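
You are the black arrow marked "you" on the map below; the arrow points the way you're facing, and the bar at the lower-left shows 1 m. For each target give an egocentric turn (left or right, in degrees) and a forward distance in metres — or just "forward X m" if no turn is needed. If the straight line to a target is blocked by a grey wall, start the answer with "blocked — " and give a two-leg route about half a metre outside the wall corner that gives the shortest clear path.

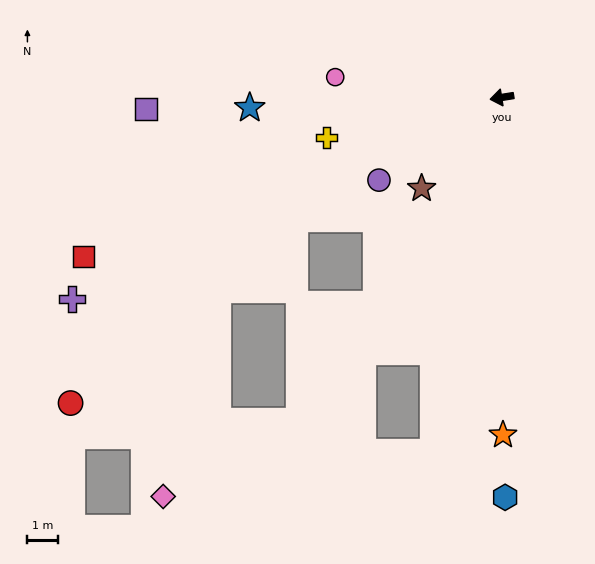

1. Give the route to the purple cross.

turn left 16°, forward 15.3 m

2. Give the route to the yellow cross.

turn left 4°, forward 5.8 m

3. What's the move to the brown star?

turn left 39°, forward 3.9 m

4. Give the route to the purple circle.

turn left 25°, forward 4.8 m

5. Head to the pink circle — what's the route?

turn right 16°, forward 5.4 m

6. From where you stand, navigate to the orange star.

turn left 81°, forward 10.9 m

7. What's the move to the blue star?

turn right 7°, forward 8.2 m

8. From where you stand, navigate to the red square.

turn left 12°, forward 14.5 m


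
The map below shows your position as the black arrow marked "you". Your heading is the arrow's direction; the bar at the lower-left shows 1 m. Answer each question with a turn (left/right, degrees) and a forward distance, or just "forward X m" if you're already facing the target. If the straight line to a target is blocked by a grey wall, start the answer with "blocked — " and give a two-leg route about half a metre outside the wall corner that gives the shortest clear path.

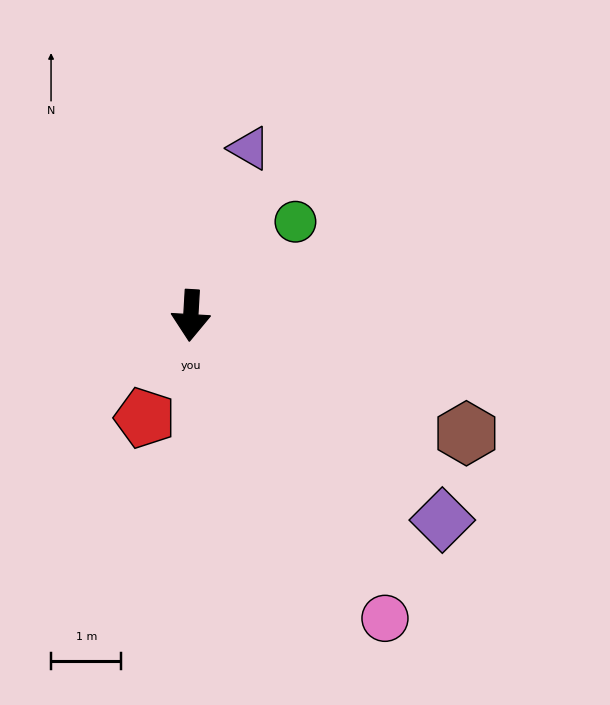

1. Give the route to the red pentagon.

turn right 21°, forward 1.6 m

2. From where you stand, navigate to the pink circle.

turn left 36°, forward 5.1 m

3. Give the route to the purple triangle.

turn left 164°, forward 2.5 m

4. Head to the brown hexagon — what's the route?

turn left 70°, forward 4.3 m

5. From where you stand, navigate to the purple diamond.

turn left 54°, forward 4.6 m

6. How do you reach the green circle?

turn left 135°, forward 2.0 m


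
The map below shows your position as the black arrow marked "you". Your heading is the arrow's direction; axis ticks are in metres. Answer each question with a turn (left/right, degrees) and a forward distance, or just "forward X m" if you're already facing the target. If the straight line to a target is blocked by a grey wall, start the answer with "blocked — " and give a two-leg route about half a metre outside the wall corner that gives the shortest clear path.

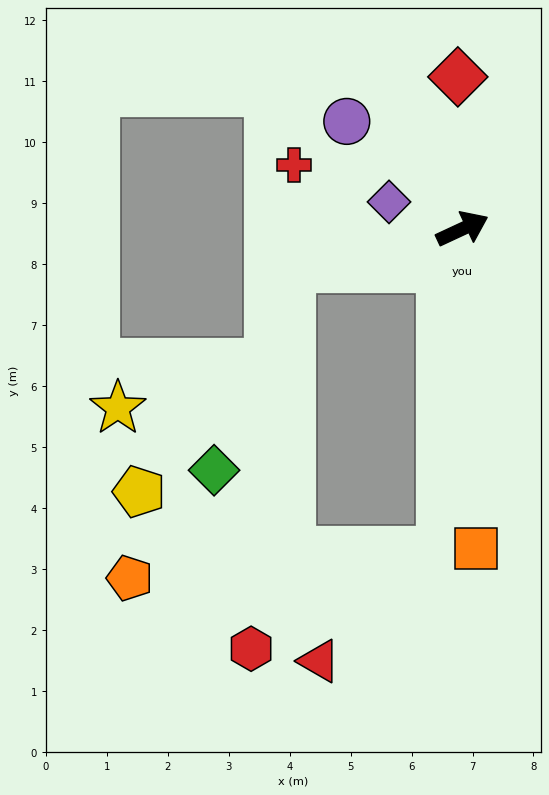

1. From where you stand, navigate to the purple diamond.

turn left 135°, forward 1.3 m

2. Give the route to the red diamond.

turn left 67°, forward 2.5 m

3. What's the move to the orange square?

turn right 113°, forward 5.2 m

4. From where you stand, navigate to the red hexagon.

blocked — turn left 167°, forward 2.9 m, then turn left 72°, forward 6.3 m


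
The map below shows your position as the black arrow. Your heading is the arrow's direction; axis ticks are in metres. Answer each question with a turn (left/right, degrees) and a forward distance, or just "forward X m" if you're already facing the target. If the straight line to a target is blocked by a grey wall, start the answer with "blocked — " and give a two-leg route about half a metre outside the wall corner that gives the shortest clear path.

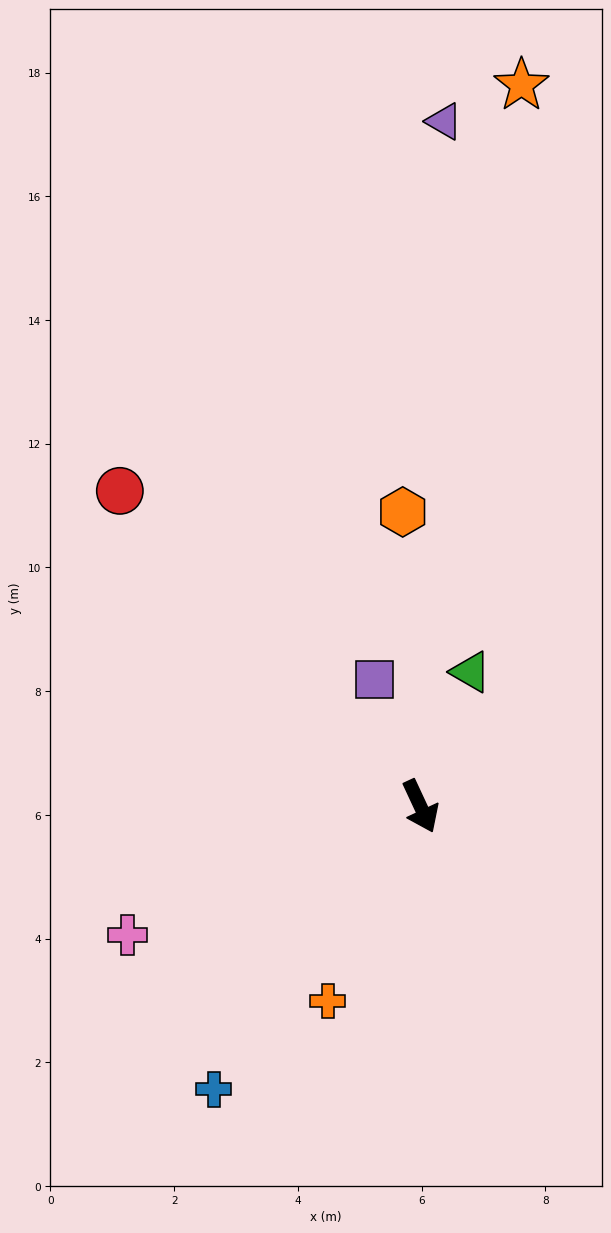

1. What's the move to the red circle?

turn right 161°, forward 7.0 m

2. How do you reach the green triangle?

turn left 135°, forward 2.3 m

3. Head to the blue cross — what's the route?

turn right 61°, forward 5.7 m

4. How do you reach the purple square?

turn left 175°, forward 2.2 m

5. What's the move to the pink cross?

turn right 91°, forward 5.2 m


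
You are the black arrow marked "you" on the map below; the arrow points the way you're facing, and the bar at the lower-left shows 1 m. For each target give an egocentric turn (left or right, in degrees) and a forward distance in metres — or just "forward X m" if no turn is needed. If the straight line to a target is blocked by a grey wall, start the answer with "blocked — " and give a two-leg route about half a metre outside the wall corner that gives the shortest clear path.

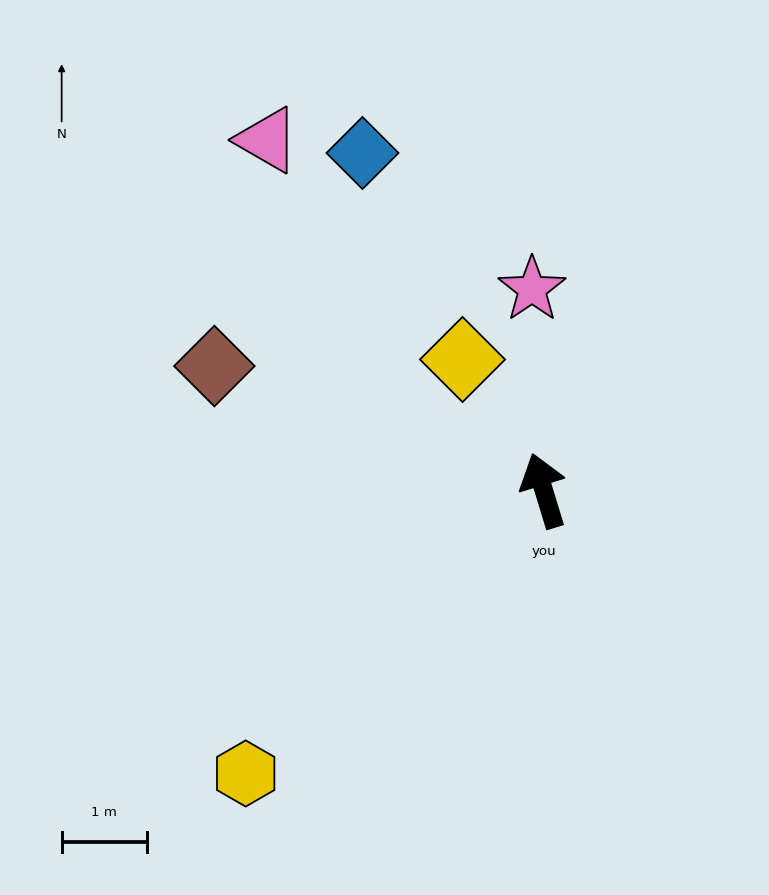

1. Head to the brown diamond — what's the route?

turn left 52°, forward 4.1 m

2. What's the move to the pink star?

turn right 14°, forward 2.4 m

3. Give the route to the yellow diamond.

turn left 15°, forward 1.8 m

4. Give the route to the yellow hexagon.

turn left 117°, forward 4.8 m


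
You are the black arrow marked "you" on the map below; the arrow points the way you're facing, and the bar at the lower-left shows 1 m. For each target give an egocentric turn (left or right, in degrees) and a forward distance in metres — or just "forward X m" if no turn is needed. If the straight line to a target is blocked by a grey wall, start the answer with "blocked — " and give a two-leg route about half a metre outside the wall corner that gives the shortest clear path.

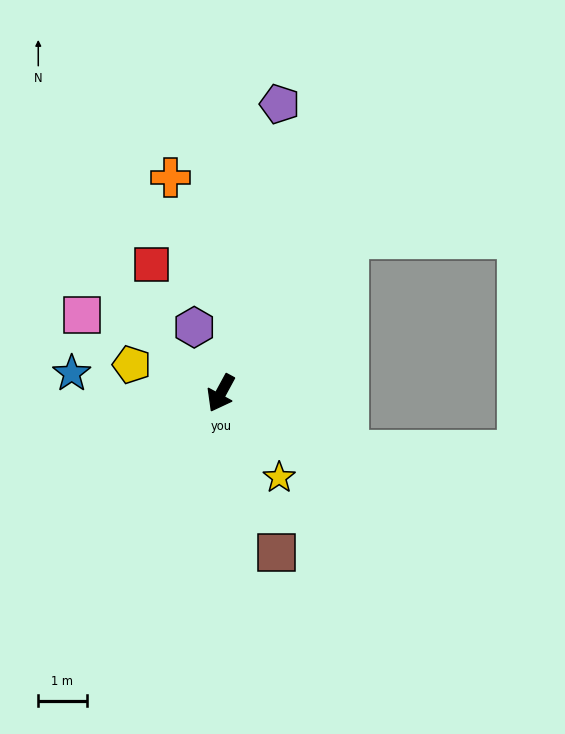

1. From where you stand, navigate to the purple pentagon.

turn right 163°, forward 6.1 m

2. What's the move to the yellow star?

turn left 63°, forward 2.1 m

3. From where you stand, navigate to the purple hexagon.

turn right 129°, forward 1.5 m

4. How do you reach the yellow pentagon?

turn right 79°, forward 1.9 m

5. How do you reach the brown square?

turn left 48°, forward 3.5 m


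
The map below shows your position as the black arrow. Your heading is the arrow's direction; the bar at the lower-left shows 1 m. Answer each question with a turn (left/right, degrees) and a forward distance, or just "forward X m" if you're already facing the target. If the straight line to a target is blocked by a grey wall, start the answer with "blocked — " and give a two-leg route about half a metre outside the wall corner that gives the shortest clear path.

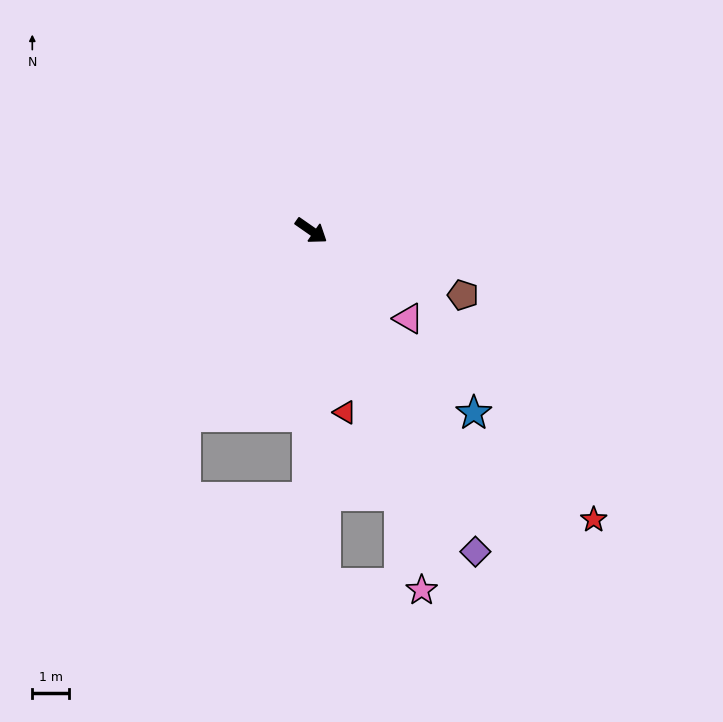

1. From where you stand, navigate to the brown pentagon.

turn left 12°, forward 4.4 m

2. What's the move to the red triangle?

turn right 45°, forward 5.0 m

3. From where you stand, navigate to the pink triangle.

turn right 7°, forward 3.5 m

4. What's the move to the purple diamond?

turn right 28°, forward 9.7 m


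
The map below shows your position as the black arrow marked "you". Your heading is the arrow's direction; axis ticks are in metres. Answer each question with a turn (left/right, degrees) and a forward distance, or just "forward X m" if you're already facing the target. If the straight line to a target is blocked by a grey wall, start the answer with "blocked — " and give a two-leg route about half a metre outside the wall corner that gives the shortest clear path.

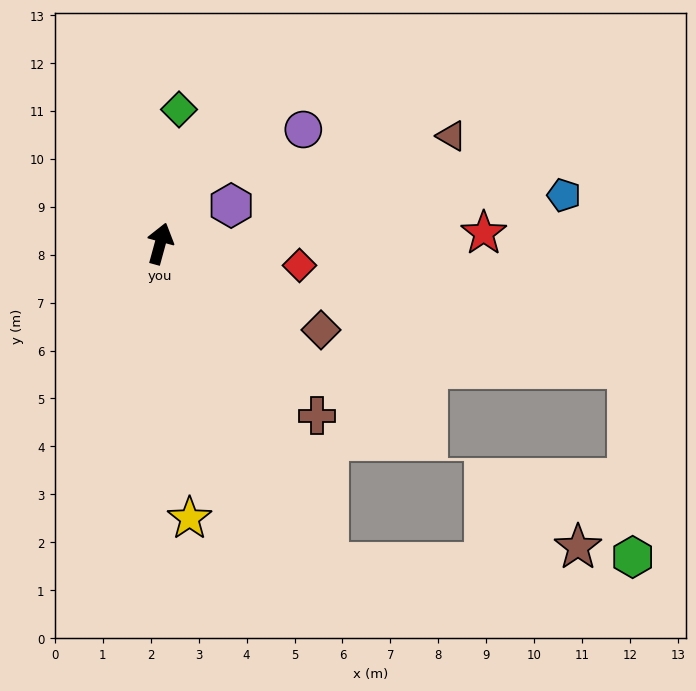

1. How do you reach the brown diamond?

turn right 103°, forward 3.8 m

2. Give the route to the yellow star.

turn right 159°, forward 5.8 m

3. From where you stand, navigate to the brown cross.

turn right 122°, forward 4.9 m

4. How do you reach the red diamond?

turn right 84°, forward 2.9 m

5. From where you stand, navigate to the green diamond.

turn left 7°, forward 2.8 m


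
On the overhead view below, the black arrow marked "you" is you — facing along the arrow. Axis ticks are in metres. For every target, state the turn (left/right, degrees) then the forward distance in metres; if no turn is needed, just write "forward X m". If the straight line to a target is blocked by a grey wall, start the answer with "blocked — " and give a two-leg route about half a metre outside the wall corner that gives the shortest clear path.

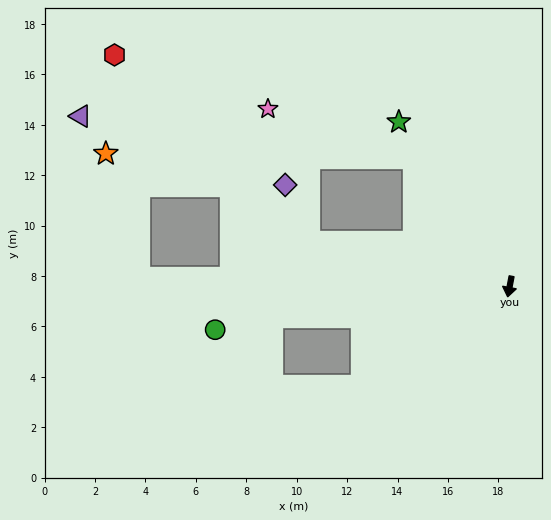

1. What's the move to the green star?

turn right 135°, forward 7.9 m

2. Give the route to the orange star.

blocked — turn right 132°, forward 6.3 m, then turn left 52°, forward 12.2 m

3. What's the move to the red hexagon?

blocked — turn right 92°, forward 8.1 m, then turn right 31°, forward 10.7 m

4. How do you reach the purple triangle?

blocked — turn right 132°, forward 6.3 m, then turn left 45°, forward 13.3 m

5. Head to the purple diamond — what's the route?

blocked — turn right 92°, forward 8.1 m, then turn right 54°, forward 2.5 m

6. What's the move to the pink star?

blocked — turn right 132°, forward 6.3 m, then turn left 34°, forward 6.1 m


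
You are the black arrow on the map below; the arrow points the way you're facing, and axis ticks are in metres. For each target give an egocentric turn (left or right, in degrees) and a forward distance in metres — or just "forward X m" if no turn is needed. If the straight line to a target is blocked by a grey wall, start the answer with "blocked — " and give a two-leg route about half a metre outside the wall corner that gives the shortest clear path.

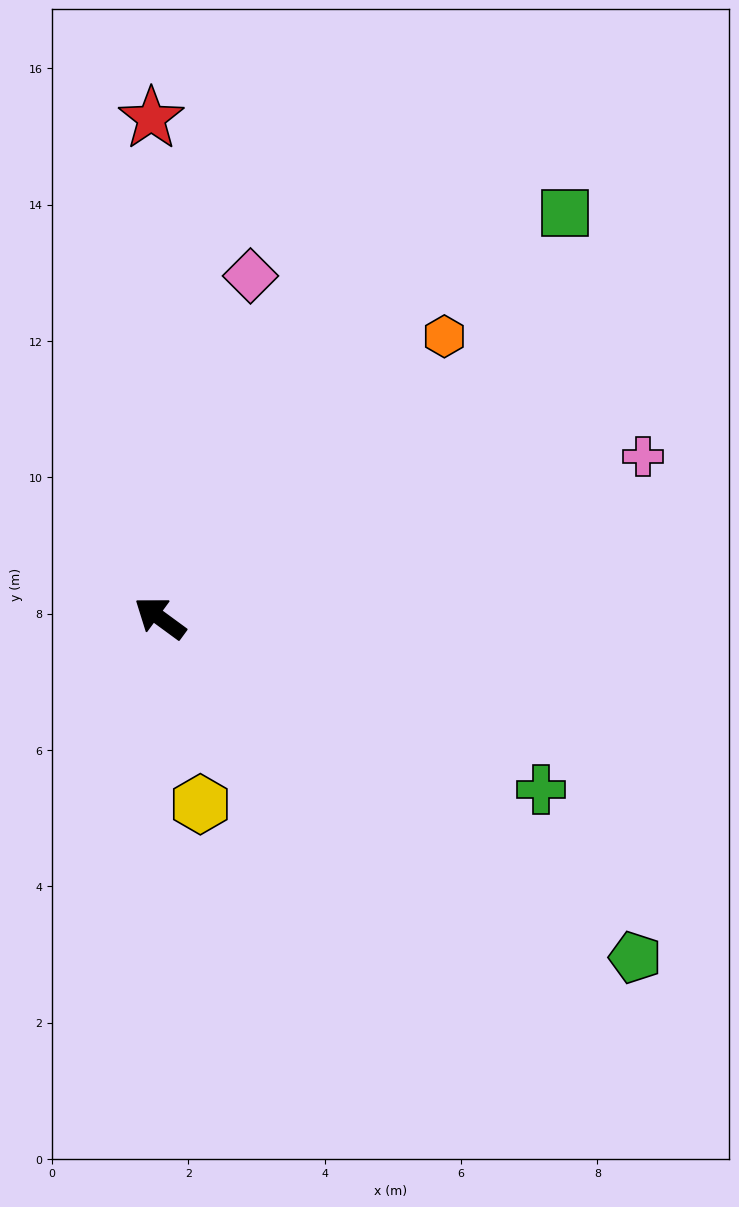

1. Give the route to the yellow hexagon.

turn left 138°, forward 2.8 m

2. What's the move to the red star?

turn right 53°, forward 7.3 m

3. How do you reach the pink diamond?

turn right 69°, forward 5.2 m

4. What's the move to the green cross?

turn right 168°, forward 6.1 m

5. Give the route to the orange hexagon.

turn right 99°, forward 5.9 m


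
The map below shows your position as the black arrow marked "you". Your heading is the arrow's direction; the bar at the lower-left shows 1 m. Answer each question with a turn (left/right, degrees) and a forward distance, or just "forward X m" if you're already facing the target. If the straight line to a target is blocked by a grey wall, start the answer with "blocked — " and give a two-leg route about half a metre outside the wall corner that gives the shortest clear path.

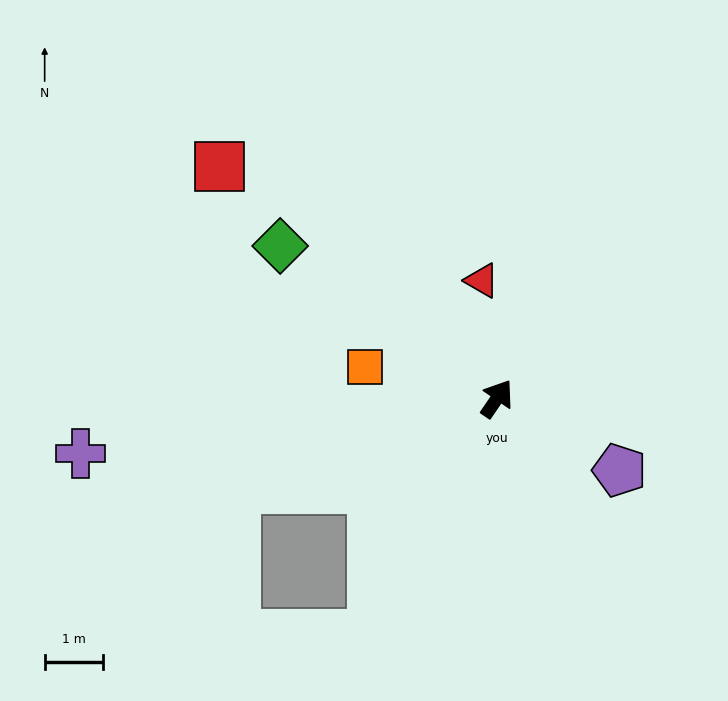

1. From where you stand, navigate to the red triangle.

turn left 42°, forward 2.1 m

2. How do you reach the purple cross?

turn left 132°, forward 7.2 m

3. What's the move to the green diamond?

turn left 89°, forward 4.6 m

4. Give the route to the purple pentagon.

turn right 86°, forward 2.4 m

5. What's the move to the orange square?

turn left 111°, forward 2.3 m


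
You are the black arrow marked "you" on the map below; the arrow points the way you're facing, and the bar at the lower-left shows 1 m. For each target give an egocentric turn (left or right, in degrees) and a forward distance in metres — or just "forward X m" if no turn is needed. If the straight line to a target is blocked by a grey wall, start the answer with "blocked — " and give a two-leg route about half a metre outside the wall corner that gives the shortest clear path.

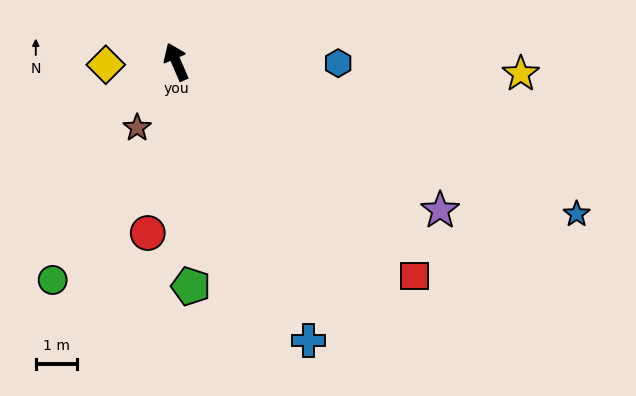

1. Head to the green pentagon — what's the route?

turn left 160°, forward 5.5 m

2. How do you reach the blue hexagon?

turn right 114°, forward 3.9 m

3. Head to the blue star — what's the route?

turn right 134°, forward 10.4 m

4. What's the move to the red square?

turn right 155°, forward 7.8 m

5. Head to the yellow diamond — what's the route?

turn left 69°, forward 1.7 m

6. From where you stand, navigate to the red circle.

turn left 147°, forward 4.2 m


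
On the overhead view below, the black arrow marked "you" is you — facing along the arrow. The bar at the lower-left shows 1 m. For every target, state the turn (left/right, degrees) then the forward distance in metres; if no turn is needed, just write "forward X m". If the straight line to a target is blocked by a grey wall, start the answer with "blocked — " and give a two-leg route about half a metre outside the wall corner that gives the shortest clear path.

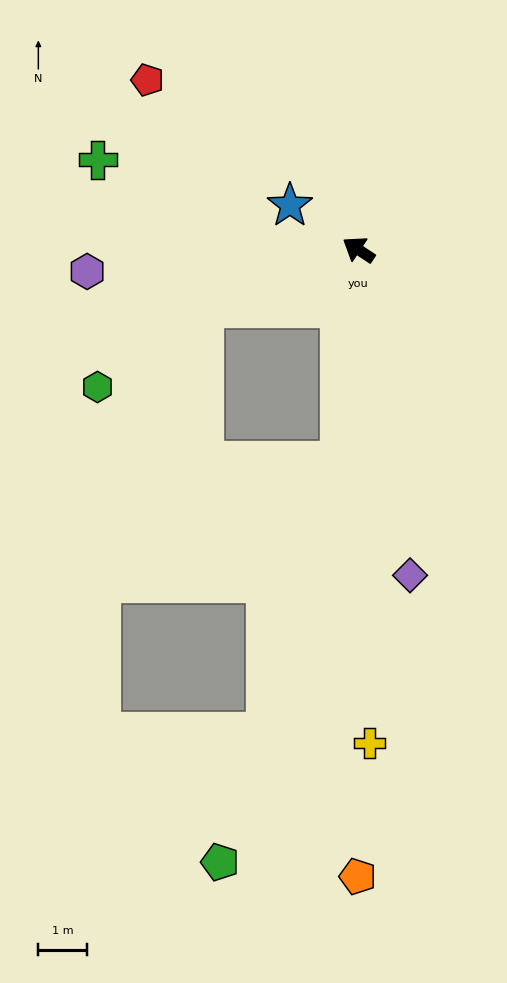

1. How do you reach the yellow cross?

turn left 125°, forward 10.1 m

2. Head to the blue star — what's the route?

forward 1.7 m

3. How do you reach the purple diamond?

turn left 132°, forward 6.7 m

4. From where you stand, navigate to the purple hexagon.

turn left 38°, forward 5.6 m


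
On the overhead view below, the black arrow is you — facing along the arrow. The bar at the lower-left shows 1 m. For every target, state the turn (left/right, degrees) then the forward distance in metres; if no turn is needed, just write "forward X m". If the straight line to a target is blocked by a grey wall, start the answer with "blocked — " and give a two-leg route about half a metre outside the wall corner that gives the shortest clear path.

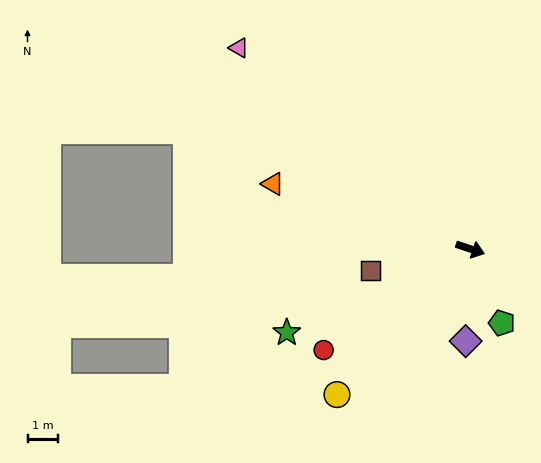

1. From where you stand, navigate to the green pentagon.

turn right 48°, forward 2.6 m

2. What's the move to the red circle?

turn right 127°, forward 5.8 m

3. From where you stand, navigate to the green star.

turn right 137°, forward 6.5 m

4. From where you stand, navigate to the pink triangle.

turn left 158°, forward 9.9 m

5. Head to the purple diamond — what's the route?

turn right 74°, forward 3.0 m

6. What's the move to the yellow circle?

turn right 114°, forward 6.4 m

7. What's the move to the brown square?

turn right 149°, forward 3.3 m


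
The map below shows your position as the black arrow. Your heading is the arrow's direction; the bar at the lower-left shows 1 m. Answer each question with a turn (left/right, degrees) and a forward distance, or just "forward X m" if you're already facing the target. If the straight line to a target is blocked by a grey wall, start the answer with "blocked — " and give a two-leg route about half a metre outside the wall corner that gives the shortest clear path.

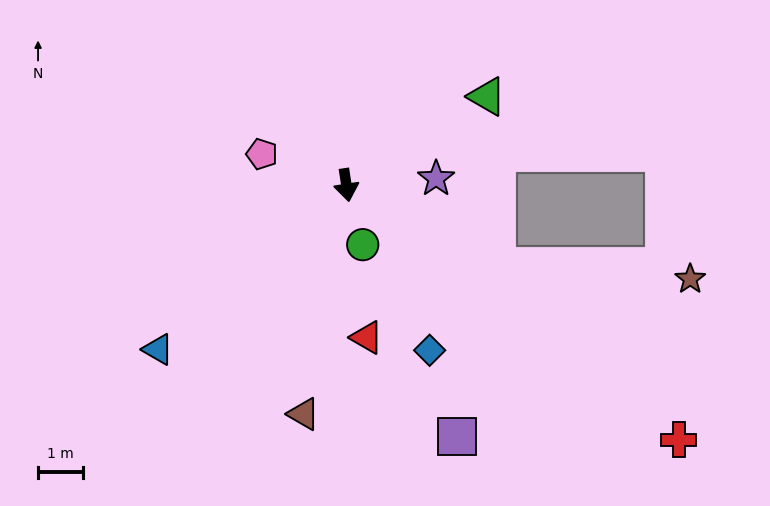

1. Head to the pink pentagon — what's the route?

turn right 119°, forward 2.0 m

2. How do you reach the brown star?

blocked — turn left 53°, forward 3.8 m, then turn left 25°, forward 4.3 m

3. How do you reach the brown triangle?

turn right 19°, forward 5.2 m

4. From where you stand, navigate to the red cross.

turn left 44°, forward 9.3 m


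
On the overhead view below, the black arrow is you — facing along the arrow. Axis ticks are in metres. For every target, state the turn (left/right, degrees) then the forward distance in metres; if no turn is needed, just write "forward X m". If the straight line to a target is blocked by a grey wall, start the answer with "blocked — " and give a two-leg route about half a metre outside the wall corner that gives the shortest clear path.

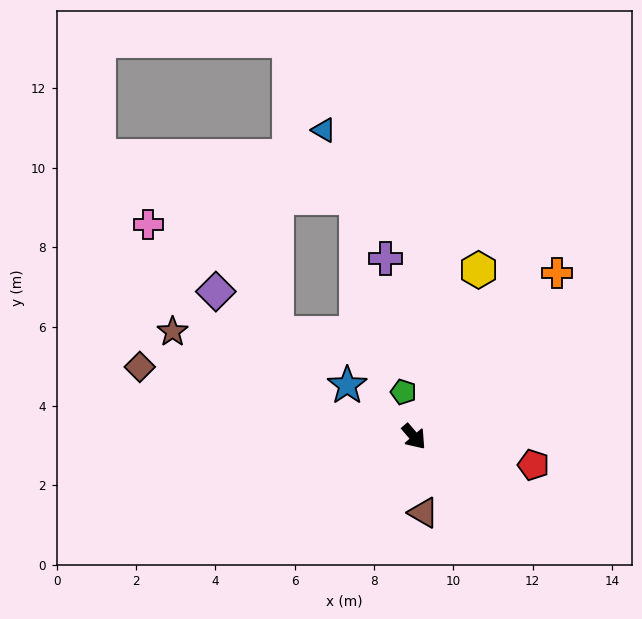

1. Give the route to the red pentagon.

turn left 36°, forward 3.1 m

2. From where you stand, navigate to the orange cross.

turn left 98°, forward 5.5 m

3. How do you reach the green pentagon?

turn left 153°, forward 1.2 m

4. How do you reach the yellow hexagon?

turn left 118°, forward 4.5 m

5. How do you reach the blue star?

turn right 168°, forward 2.1 m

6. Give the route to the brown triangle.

turn right 34°, forward 1.9 m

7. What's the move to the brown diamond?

turn right 145°, forward 7.1 m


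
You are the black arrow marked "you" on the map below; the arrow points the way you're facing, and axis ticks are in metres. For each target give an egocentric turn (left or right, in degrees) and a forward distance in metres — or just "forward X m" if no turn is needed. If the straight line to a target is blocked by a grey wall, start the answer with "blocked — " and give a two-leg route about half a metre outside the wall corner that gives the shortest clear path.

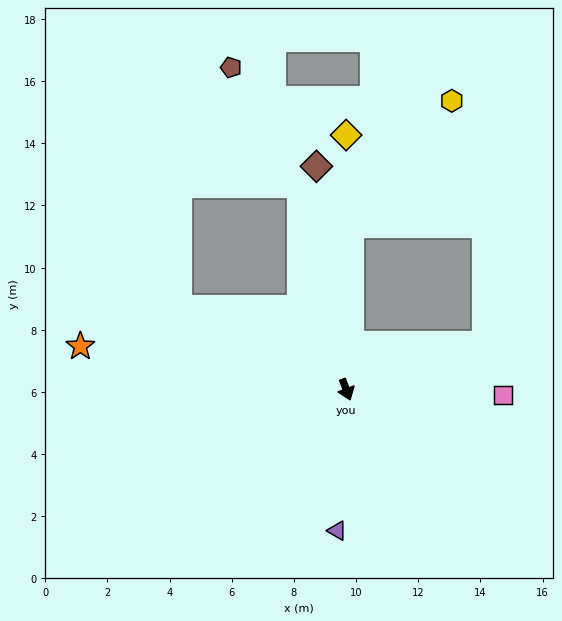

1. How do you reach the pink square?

turn left 68°, forward 5.0 m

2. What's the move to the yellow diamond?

turn left 160°, forward 8.2 m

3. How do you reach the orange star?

turn right 120°, forward 8.7 m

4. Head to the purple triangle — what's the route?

turn right 24°, forward 4.5 m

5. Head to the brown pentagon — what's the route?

blocked — turn left 172°, forward 6.8 m, then turn left 18°, forward 4.4 m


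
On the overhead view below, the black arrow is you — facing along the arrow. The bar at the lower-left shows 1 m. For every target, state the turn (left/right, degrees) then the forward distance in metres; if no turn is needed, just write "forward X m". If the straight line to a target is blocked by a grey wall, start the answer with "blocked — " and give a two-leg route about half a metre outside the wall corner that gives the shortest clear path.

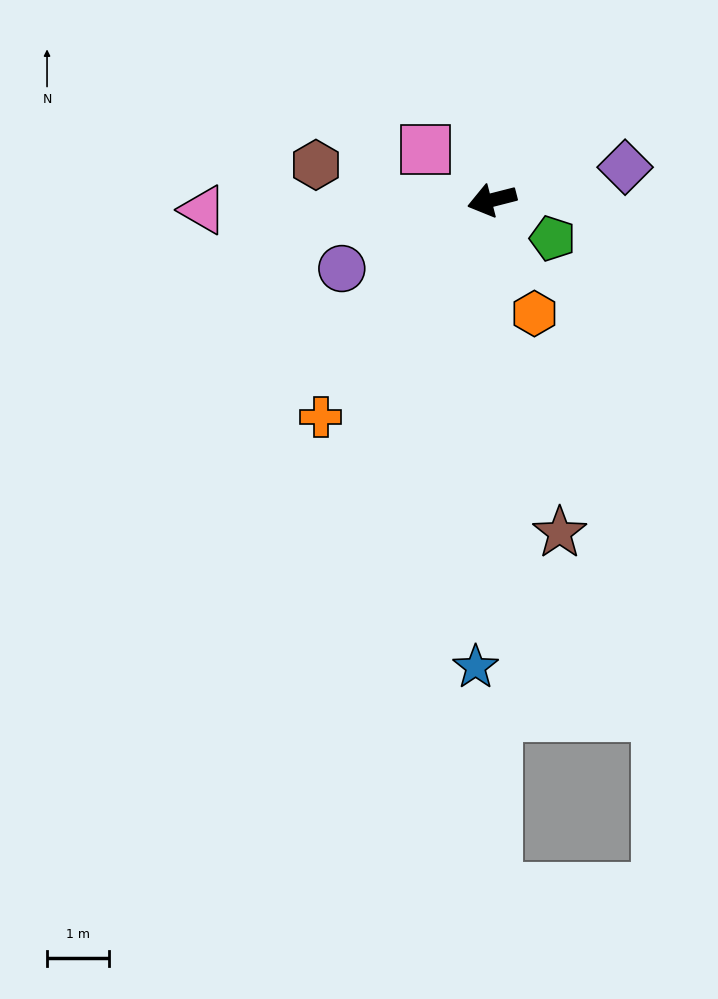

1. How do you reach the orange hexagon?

turn left 96°, forward 2.0 m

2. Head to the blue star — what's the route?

turn left 74°, forward 7.6 m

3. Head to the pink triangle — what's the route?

turn right 12°, forward 4.7 m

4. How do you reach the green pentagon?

turn left 133°, forward 1.2 m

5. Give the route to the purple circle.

turn left 10°, forward 2.7 m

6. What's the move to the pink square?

turn right 52°, forward 1.4 m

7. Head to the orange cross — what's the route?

turn left 37°, forward 4.5 m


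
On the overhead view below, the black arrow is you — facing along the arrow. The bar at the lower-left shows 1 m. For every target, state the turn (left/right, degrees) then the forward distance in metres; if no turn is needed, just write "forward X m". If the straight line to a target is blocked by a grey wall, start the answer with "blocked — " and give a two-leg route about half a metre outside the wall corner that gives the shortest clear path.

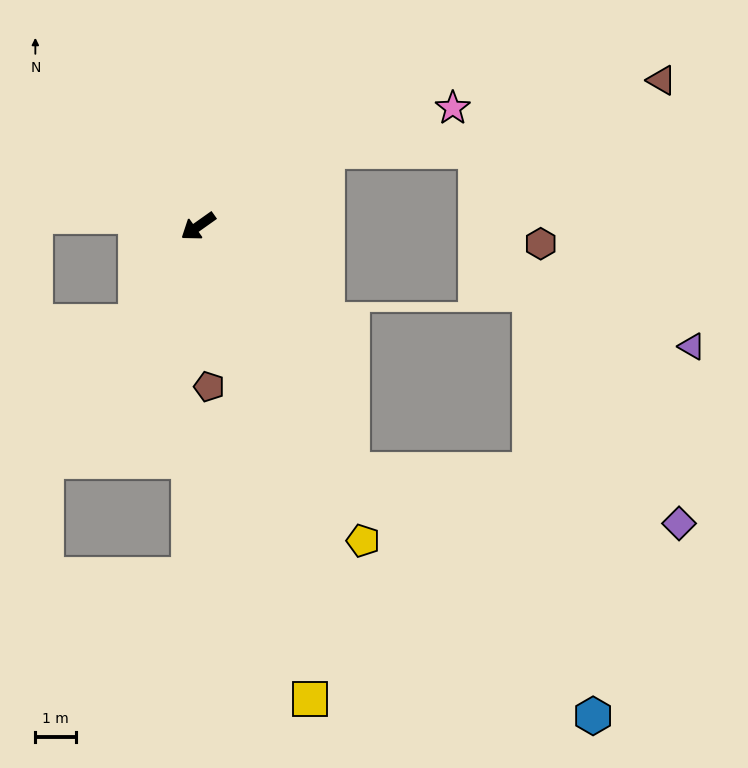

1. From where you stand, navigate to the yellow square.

turn left 68°, forward 12.0 m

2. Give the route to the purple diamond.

blocked — turn left 87°, forward 7.1 m, then turn left 48°, forward 8.2 m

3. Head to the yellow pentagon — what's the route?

turn left 82°, forward 8.8 m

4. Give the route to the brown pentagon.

turn left 59°, forward 4.0 m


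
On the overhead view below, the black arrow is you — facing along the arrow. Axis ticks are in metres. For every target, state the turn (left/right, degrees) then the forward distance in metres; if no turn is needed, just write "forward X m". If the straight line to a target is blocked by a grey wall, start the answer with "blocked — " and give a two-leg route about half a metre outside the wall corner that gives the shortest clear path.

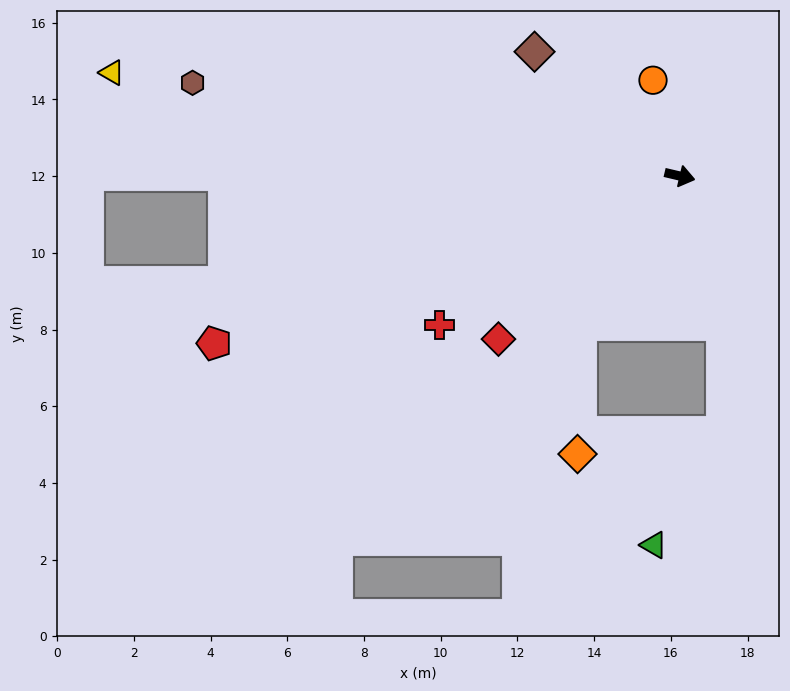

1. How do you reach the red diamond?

turn right 125°, forward 6.4 m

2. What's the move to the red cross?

turn right 135°, forward 7.4 m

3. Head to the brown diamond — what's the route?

turn left 153°, forward 5.0 m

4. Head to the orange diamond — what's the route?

blocked — turn right 111°, forward 4.7 m, then turn left 33°, forward 3.4 m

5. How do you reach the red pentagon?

turn right 147°, forward 12.9 m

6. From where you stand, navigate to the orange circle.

turn left 119°, forward 2.6 m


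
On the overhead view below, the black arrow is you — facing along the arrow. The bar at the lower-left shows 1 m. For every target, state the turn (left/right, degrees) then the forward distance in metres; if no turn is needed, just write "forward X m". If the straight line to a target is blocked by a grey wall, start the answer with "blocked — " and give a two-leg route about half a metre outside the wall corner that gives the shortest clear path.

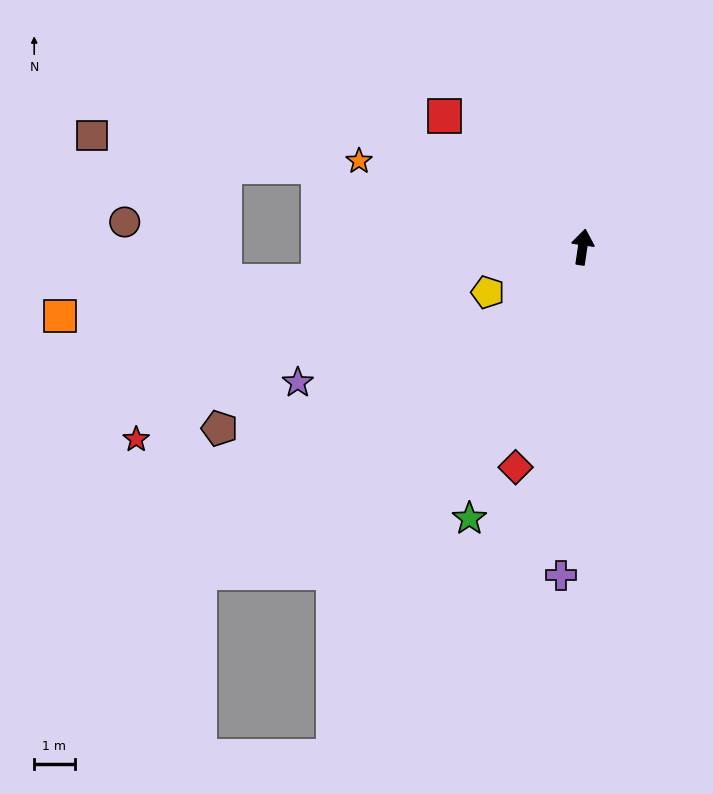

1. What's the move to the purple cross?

turn right 175°, forward 8.1 m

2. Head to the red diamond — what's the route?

turn left 171°, forward 5.7 m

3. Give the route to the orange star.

turn left 77°, forward 5.9 m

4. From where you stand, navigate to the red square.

turn left 55°, forward 4.7 m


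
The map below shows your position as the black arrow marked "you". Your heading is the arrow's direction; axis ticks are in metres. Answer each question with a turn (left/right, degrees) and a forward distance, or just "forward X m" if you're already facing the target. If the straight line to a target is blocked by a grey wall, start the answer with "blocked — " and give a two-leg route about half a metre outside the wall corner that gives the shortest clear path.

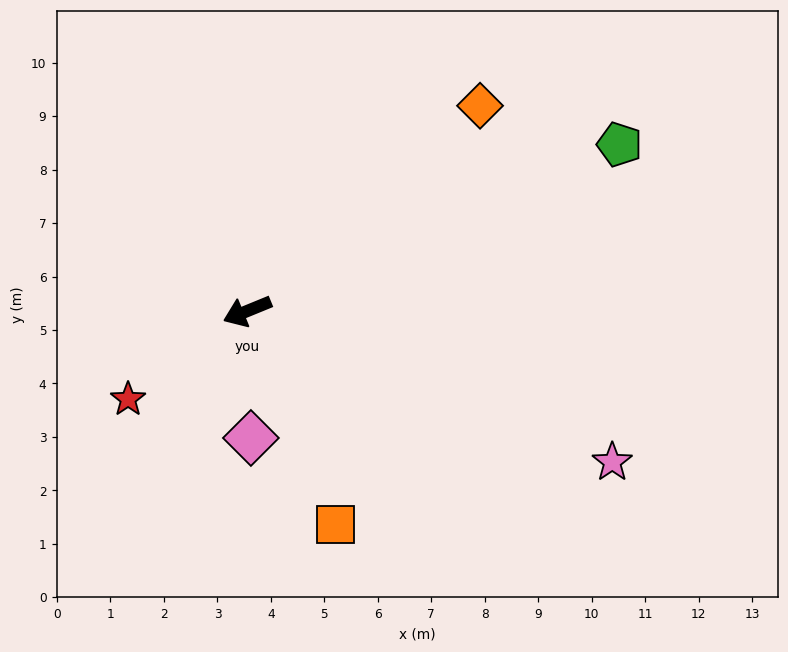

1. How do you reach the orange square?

turn left 90°, forward 4.3 m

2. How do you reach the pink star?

turn left 135°, forward 7.4 m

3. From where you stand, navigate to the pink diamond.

turn left 69°, forward 2.4 m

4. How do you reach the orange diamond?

turn right 161°, forward 5.8 m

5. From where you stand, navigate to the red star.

turn left 14°, forward 2.8 m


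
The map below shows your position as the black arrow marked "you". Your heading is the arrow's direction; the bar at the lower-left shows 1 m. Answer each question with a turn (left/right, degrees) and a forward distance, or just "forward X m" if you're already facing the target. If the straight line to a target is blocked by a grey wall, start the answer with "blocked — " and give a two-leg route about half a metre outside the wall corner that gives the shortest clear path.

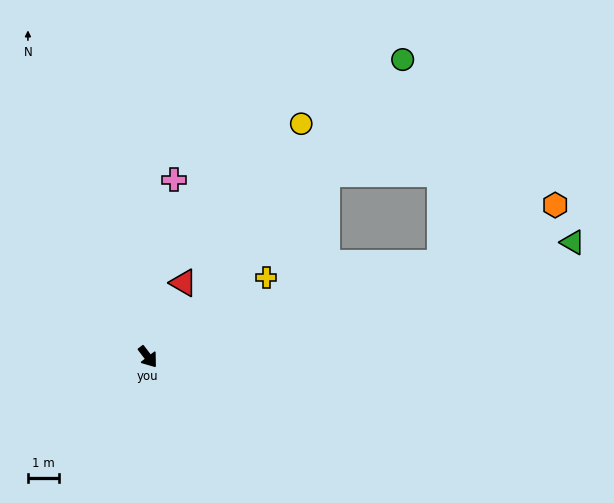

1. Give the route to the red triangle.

turn left 117°, forward 2.7 m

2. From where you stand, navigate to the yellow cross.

turn left 87°, forward 4.6 m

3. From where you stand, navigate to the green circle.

turn left 102°, forward 12.7 m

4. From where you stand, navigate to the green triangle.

turn left 68°, forward 14.3 m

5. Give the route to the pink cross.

turn left 134°, forward 5.8 m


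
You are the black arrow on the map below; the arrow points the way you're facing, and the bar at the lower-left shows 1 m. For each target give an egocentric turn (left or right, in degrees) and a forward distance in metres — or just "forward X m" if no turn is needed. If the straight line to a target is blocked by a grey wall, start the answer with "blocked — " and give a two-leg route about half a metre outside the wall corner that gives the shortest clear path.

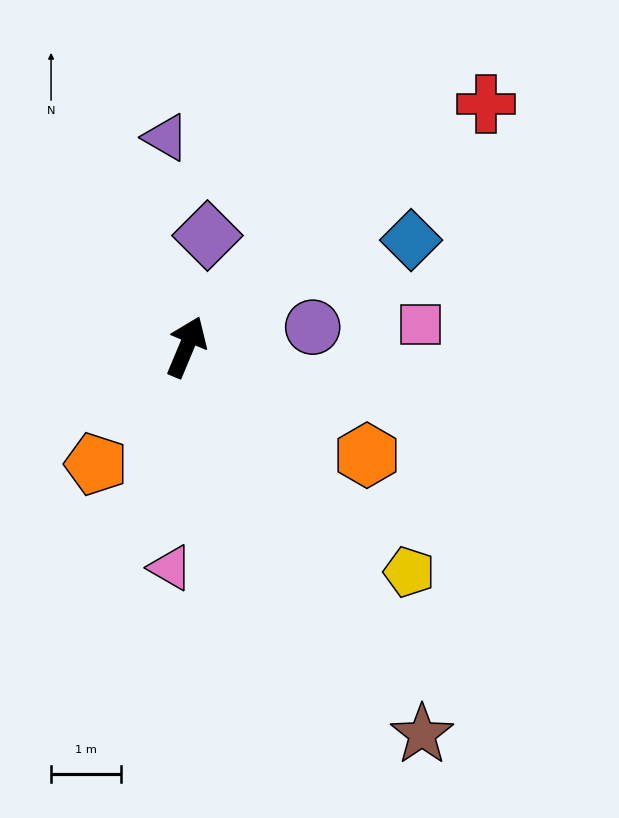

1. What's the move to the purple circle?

turn right 58°, forward 1.8 m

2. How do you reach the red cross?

turn right 28°, forward 5.5 m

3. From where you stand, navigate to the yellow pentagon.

turn right 113°, forward 4.5 m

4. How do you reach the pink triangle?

turn right 161°, forward 3.2 m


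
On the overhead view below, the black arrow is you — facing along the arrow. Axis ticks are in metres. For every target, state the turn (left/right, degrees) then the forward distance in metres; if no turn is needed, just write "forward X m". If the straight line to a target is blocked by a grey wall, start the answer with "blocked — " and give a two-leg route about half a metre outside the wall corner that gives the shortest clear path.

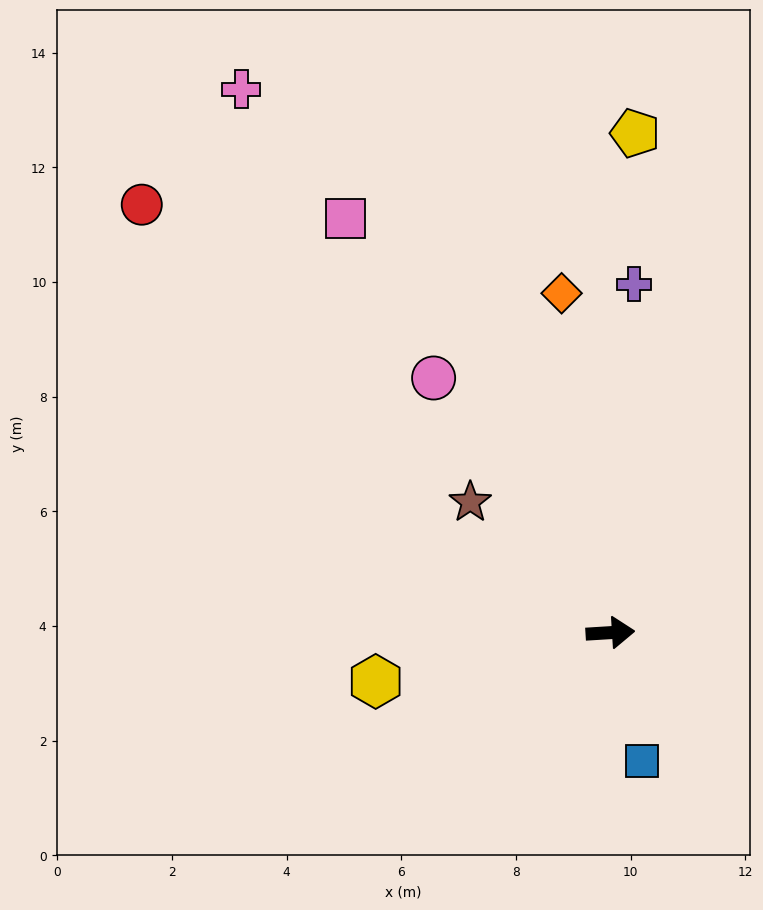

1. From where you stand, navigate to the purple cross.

turn left 83°, forward 6.1 m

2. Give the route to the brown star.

turn left 133°, forward 3.3 m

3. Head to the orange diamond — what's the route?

turn left 95°, forward 6.0 m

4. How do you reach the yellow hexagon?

turn right 172°, forward 4.2 m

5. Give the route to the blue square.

turn right 80°, forward 2.3 m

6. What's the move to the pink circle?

turn left 121°, forward 5.4 m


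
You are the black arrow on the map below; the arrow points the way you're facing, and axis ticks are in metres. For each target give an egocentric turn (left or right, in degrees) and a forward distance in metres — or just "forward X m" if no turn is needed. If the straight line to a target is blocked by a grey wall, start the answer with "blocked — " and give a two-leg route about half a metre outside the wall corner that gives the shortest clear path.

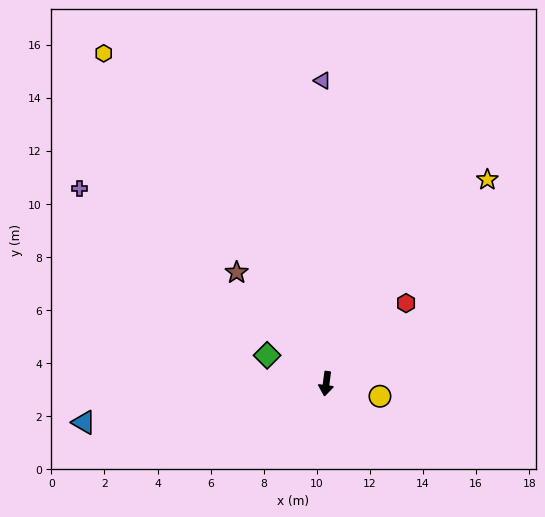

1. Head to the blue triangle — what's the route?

turn right 73°, forward 9.2 m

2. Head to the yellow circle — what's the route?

turn left 84°, forward 2.1 m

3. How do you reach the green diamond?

turn right 108°, forward 2.5 m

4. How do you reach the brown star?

turn right 134°, forward 5.4 m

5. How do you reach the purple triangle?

turn right 172°, forward 11.4 m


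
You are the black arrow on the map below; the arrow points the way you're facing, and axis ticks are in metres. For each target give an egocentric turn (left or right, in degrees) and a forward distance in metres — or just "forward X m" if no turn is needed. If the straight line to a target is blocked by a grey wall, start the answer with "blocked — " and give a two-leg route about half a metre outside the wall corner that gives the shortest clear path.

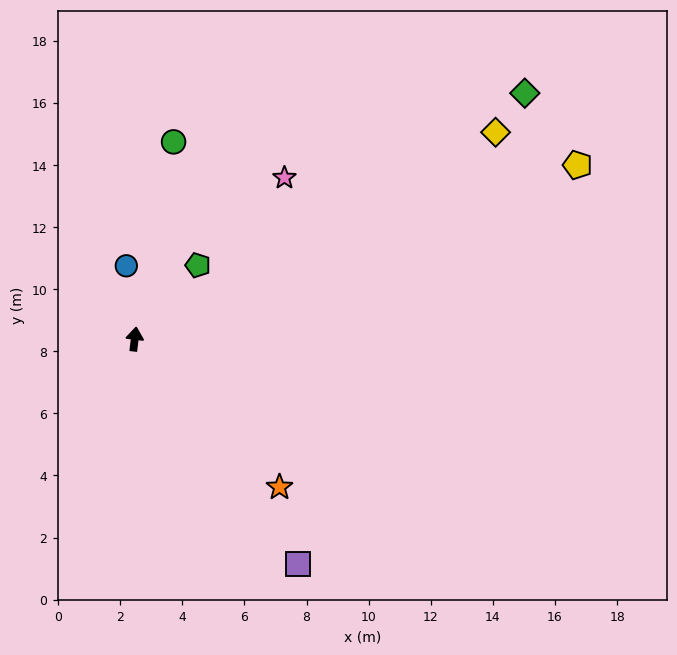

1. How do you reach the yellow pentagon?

turn right 62°, forward 15.3 m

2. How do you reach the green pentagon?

turn right 34°, forward 3.1 m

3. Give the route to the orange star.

turn right 129°, forward 6.7 m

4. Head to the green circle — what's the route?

turn right 4°, forward 6.5 m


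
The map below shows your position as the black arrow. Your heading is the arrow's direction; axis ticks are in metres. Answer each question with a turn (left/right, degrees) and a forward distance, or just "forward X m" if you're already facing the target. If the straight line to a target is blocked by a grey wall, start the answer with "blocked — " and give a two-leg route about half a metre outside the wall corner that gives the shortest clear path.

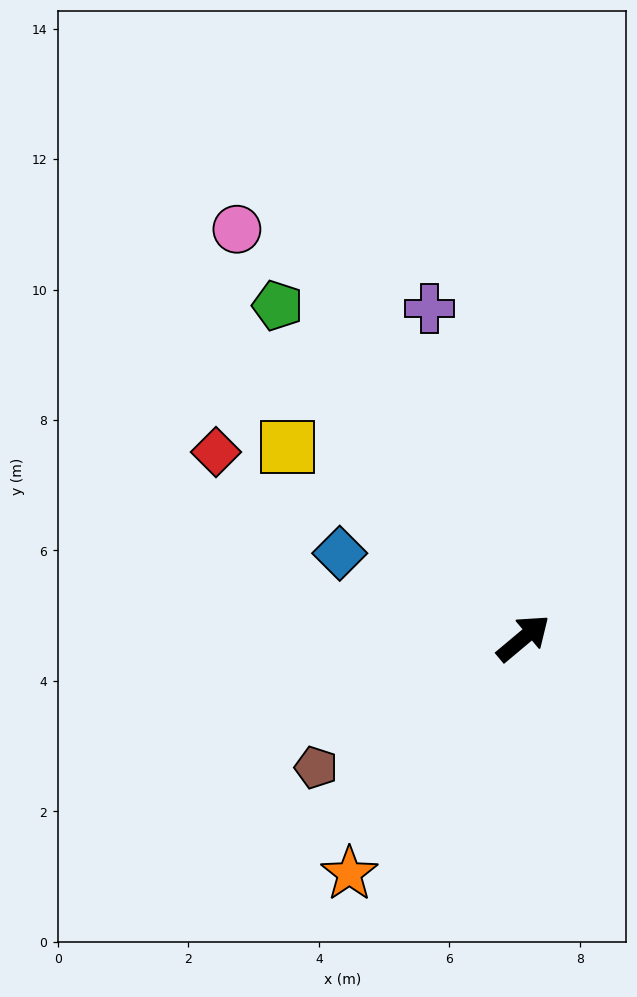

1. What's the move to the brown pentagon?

turn left 172°, forward 3.7 m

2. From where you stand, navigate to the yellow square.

turn left 101°, forward 4.7 m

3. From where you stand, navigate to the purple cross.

turn left 66°, forward 5.3 m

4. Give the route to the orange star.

turn right 166°, forward 4.5 m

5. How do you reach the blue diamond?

turn left 115°, forward 3.1 m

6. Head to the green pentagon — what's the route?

turn left 86°, forward 6.3 m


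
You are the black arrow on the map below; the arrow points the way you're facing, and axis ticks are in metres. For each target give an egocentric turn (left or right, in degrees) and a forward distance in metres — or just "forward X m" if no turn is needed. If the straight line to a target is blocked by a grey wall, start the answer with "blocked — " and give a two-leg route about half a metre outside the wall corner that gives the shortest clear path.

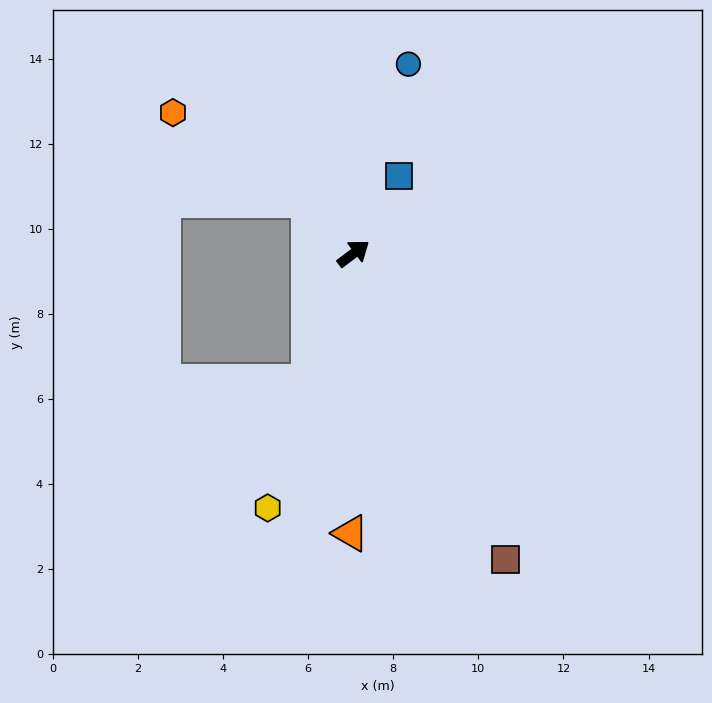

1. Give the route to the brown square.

turn right 101°, forward 8.0 m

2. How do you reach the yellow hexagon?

turn right 146°, forward 6.3 m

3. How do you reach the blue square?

turn left 23°, forward 2.1 m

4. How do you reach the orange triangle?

turn right 128°, forward 6.6 m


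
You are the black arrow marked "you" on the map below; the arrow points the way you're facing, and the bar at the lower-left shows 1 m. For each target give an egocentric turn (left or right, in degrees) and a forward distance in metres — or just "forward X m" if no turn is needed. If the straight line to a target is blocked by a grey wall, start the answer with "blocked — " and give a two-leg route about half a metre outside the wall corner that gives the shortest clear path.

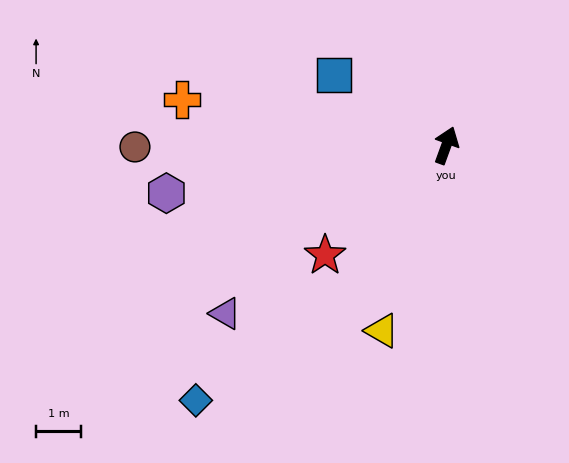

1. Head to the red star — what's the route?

turn left 152°, forward 3.6 m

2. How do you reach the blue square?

turn left 78°, forward 2.9 m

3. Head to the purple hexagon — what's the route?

turn left 120°, forward 6.3 m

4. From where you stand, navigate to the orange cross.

turn left 100°, forward 5.9 m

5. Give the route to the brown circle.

turn left 110°, forward 6.9 m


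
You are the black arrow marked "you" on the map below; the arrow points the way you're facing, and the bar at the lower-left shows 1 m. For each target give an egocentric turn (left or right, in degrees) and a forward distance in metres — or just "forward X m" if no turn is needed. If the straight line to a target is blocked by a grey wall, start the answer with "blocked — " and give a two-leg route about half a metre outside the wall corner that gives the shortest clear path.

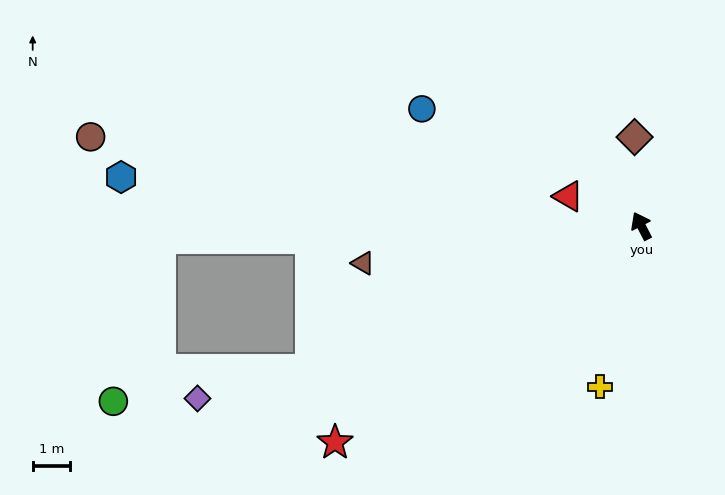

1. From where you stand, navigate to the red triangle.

turn left 41°, forward 2.1 m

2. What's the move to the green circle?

blocked — turn left 64°, forward 13.0 m, then turn left 73°, forward 4.6 m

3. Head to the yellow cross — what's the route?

turn left 138°, forward 4.5 m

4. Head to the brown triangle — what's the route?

turn left 70°, forward 7.6 m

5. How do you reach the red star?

turn left 98°, forward 10.1 m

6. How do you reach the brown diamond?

turn right 23°, forward 2.4 m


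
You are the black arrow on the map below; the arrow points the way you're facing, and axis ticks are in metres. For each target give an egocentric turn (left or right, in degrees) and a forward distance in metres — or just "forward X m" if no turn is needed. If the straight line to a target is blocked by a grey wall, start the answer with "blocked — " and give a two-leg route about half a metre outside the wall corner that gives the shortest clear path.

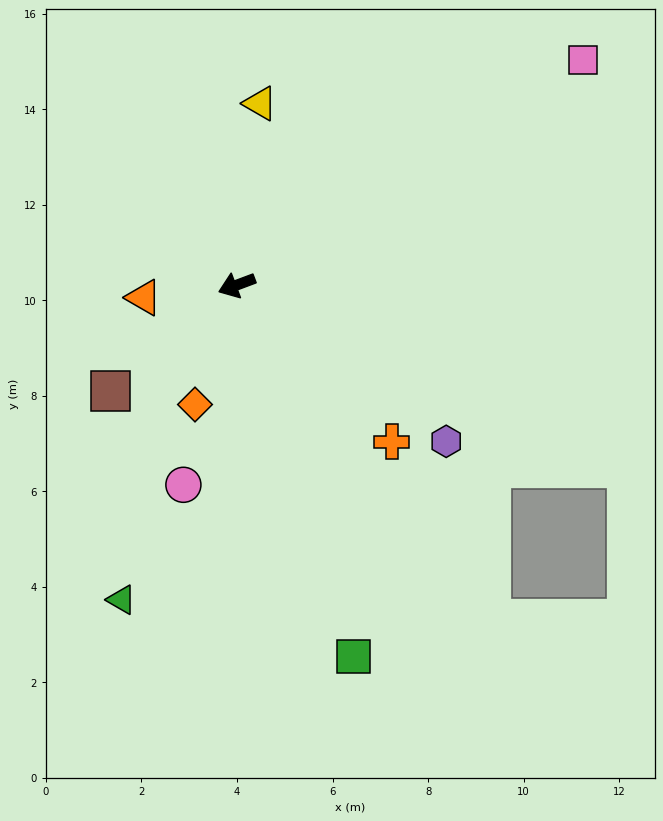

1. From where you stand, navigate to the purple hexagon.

turn left 123°, forward 5.5 m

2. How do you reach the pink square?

turn right 168°, forward 8.6 m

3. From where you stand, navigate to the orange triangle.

turn right 13°, forward 2.0 m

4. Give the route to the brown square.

turn left 19°, forward 3.5 m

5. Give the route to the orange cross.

turn left 114°, forward 4.6 m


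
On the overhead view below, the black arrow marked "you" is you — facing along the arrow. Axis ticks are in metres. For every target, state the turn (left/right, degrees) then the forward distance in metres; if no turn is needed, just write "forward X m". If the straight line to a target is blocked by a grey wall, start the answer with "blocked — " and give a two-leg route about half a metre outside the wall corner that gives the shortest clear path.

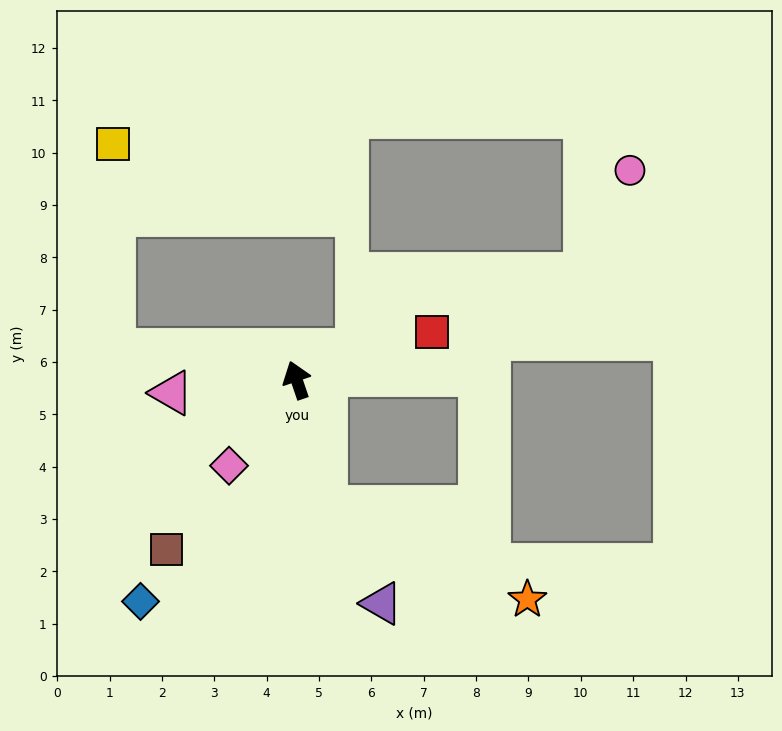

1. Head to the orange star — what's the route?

blocked — turn left 174°, forward 2.5 m, then turn left 53°, forward 4.2 m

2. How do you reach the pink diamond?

turn left 123°, forward 2.1 m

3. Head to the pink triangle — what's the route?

turn left 77°, forward 2.4 m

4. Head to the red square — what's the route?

turn right 89°, forward 2.8 m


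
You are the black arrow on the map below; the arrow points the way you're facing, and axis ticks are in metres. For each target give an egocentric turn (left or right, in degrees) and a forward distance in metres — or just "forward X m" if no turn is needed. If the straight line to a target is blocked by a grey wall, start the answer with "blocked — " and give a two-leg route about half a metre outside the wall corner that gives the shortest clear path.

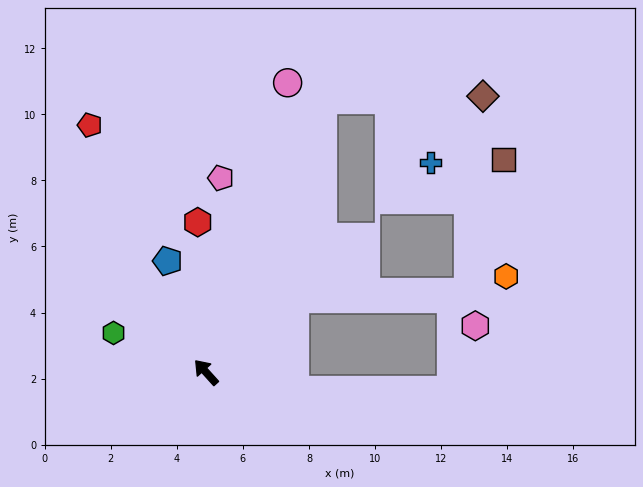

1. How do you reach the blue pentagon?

turn right 23°, forward 3.6 m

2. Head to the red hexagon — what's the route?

turn right 39°, forward 4.6 m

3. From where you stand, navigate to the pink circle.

turn right 58°, forward 9.1 m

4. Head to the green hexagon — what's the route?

turn left 25°, forward 3.0 m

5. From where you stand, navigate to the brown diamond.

blocked — turn right 65°, forward 9.0 m, then turn right 66°, forward 4.8 m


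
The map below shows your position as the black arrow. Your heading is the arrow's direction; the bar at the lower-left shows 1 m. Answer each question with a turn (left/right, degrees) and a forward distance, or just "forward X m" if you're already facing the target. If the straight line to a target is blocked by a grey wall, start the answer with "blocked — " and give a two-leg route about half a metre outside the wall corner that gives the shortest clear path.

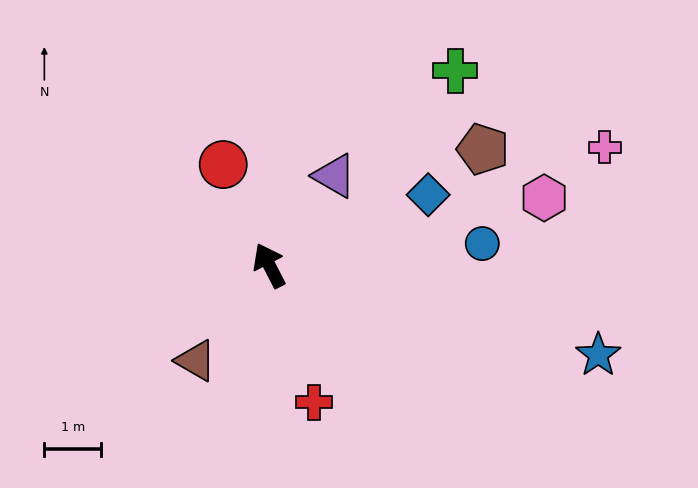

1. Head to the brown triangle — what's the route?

turn left 115°, forward 2.1 m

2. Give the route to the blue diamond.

turn right 93°, forward 3.0 m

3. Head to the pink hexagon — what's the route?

turn right 103°, forward 5.0 m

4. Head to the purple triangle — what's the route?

turn right 63°, forward 1.9 m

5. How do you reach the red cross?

turn left 171°, forward 2.5 m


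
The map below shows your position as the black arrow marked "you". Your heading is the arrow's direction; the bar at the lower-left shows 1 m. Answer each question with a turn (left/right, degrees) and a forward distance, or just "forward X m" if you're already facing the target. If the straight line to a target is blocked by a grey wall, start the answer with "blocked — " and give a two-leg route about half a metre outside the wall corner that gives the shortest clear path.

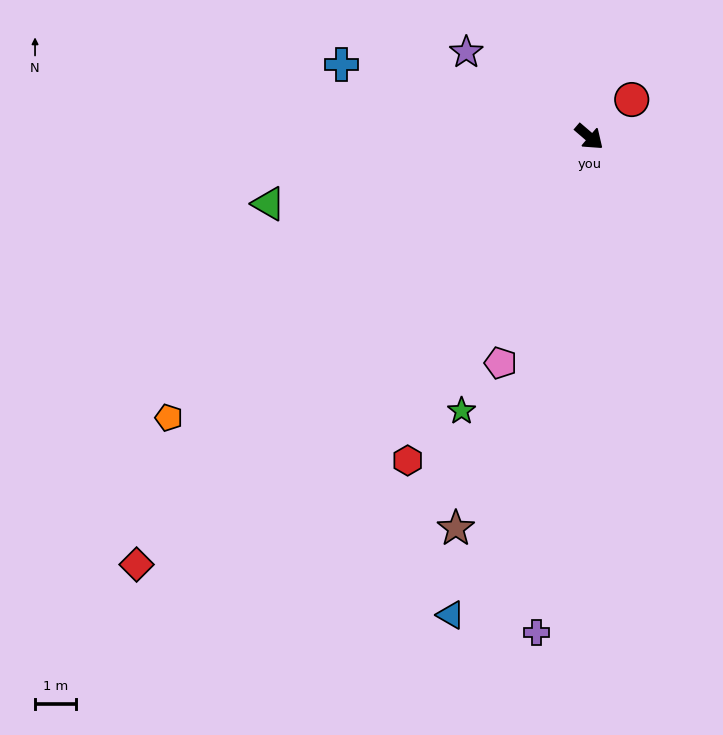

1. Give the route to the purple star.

turn right 174°, forward 3.6 m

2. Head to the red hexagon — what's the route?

turn right 79°, forward 9.1 m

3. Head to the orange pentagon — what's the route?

turn right 106°, forward 12.3 m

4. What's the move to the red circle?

turn left 82°, forward 1.4 m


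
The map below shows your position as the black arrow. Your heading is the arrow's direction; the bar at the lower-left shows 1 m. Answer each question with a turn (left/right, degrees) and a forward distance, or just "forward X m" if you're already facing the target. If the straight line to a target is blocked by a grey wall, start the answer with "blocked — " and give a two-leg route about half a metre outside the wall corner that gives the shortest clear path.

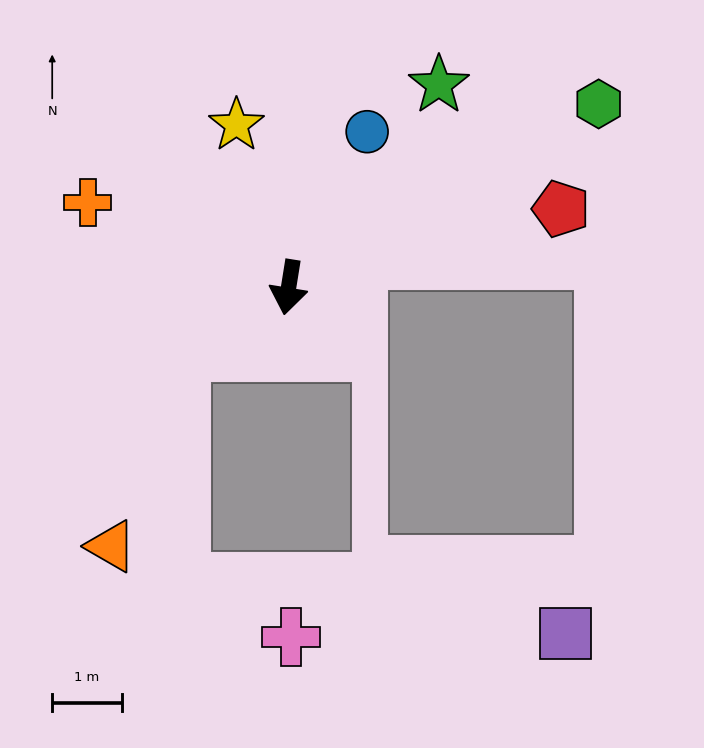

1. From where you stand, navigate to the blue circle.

turn left 162°, forward 2.5 m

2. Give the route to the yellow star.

turn right 153°, forward 2.4 m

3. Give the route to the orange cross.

turn right 104°, forward 3.1 m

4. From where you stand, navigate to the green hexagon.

turn left 130°, forward 5.2 m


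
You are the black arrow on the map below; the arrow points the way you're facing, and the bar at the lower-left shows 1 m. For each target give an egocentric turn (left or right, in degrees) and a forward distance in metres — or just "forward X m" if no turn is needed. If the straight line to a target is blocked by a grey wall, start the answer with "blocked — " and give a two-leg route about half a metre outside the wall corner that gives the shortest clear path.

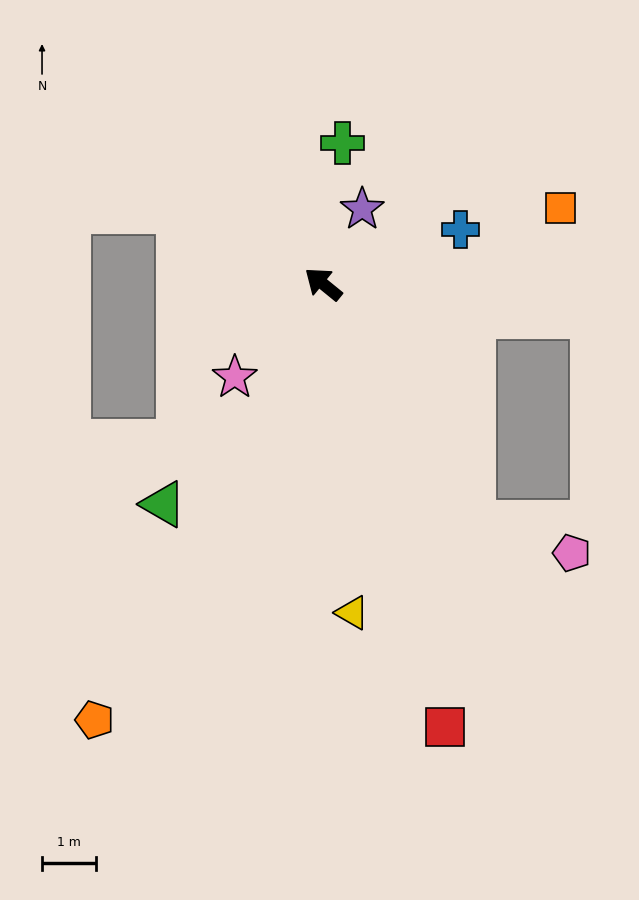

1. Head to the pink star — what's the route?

turn left 86°, forward 2.4 m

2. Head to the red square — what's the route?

turn left 145°, forward 8.6 m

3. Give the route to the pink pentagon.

blocked — turn left 161°, forward 5.3 m, then turn left 41°, forward 1.9 m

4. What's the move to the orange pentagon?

turn left 101°, forward 9.2 m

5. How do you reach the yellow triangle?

turn left 134°, forward 6.2 m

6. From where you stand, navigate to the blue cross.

turn right 119°, forward 2.8 m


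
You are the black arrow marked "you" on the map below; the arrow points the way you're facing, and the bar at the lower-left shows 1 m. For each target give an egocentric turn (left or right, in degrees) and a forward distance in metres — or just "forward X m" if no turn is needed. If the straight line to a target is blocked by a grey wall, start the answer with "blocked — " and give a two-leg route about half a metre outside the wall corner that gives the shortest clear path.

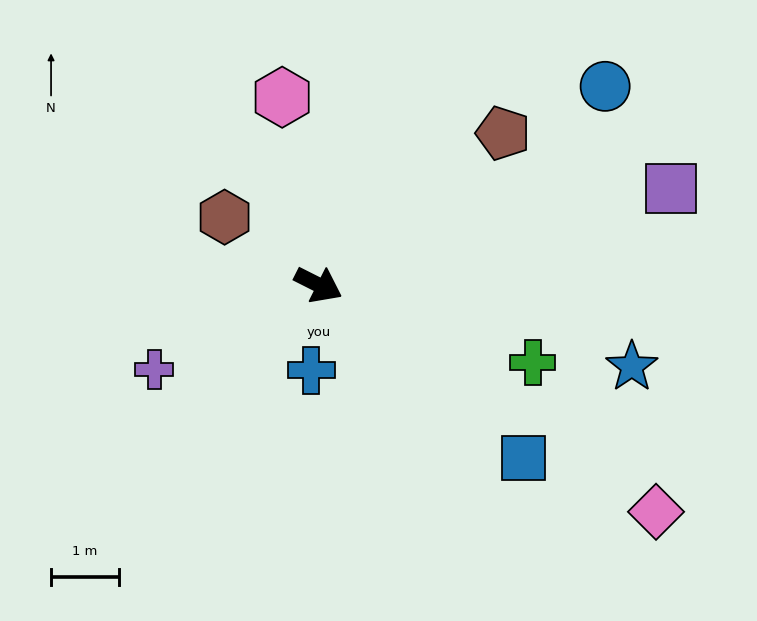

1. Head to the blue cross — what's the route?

turn right 68°, forward 1.3 m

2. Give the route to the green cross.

turn left 7°, forward 3.4 m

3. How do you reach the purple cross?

turn right 126°, forward 2.7 m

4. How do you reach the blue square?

turn right 13°, forward 4.0 m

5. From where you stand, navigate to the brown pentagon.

turn left 66°, forward 3.5 m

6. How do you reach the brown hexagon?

turn left 171°, forward 1.7 m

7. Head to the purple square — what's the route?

turn left 42°, forward 5.4 m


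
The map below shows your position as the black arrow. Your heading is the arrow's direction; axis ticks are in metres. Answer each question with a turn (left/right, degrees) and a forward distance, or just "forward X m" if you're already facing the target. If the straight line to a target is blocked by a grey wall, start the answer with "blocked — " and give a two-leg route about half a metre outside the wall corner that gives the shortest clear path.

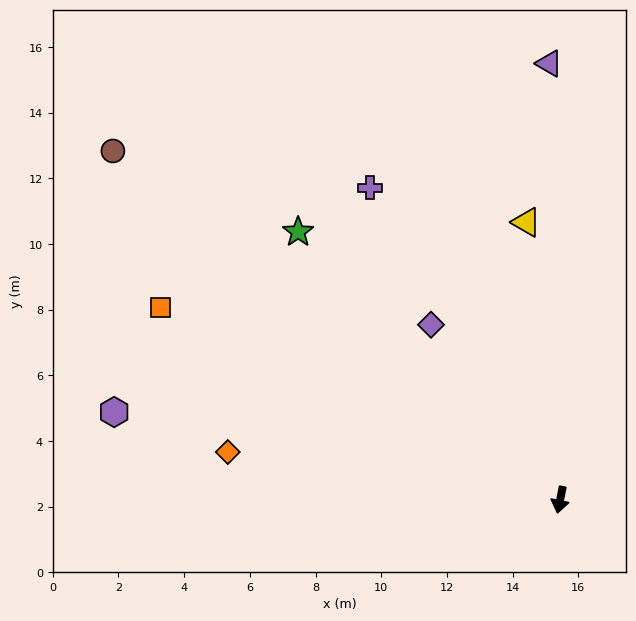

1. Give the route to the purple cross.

turn right 137°, forward 11.1 m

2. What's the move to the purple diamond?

turn right 132°, forward 6.6 m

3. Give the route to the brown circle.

turn right 117°, forward 17.3 m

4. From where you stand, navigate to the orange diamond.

turn right 87°, forward 10.2 m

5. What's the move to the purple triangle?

turn right 167°, forward 13.3 m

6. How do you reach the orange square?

turn right 104°, forward 13.5 m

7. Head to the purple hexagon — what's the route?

turn right 90°, forward 13.8 m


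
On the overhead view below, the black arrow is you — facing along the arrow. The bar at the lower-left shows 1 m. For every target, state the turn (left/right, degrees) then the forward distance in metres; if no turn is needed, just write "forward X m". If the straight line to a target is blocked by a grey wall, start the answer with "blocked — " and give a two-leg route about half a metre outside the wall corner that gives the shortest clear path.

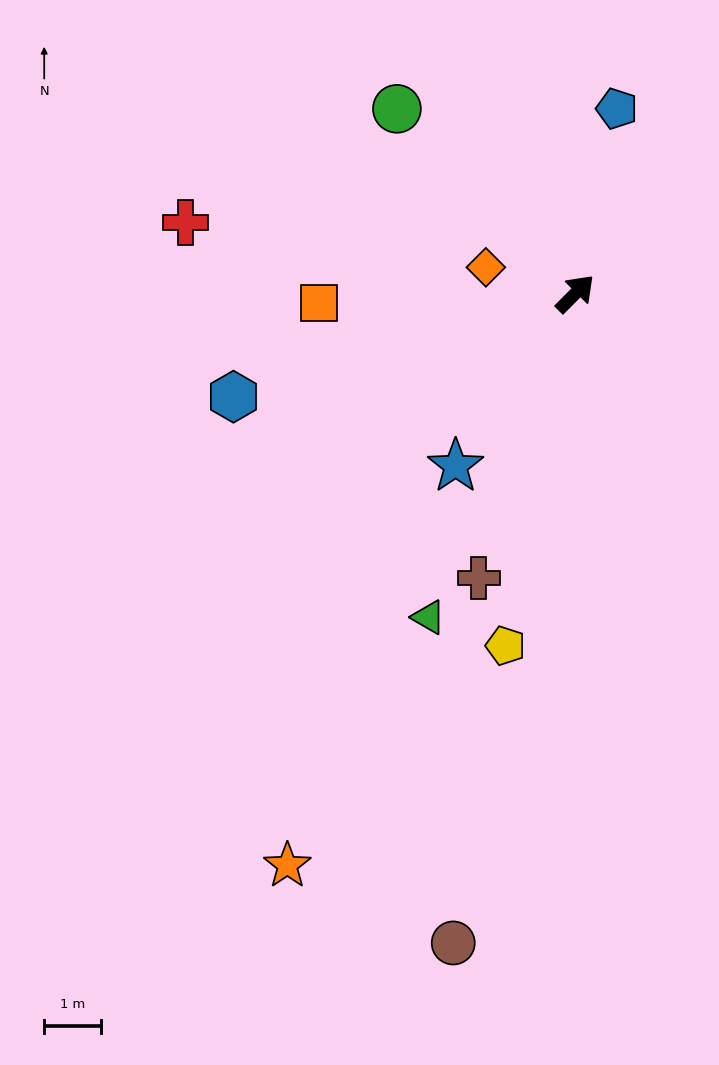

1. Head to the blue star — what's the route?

turn right 170°, forward 3.7 m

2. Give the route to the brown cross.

turn right 154°, forward 5.3 m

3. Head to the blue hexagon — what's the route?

turn left 152°, forward 6.3 m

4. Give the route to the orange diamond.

turn left 118°, forward 1.7 m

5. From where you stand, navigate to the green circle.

turn left 89°, forward 4.6 m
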